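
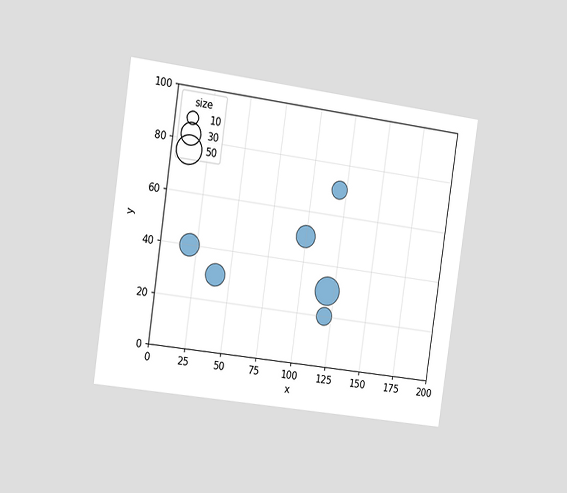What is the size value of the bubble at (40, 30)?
30

The chart is tilted about 8° clockwise and viewed slightly from the left. Matching the bubble at (40, 30) against the size legend gives 30.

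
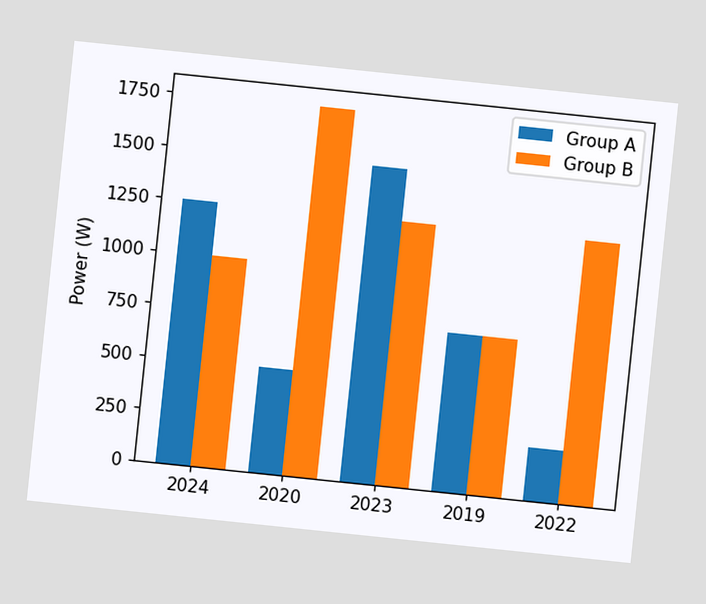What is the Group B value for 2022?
The chart is tilted about 6° clockwise. The Group B bar at 2022 reaches 1250W on the y-axis.

1250W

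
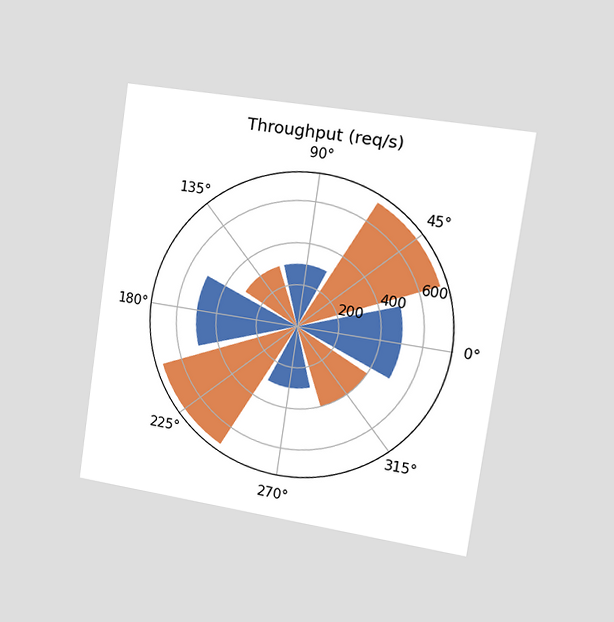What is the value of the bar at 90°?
The chart is tilted about 8° clockwise and viewed slightly from the right. The bar at 90° reaches 300req/s on the radial axis.

300req/s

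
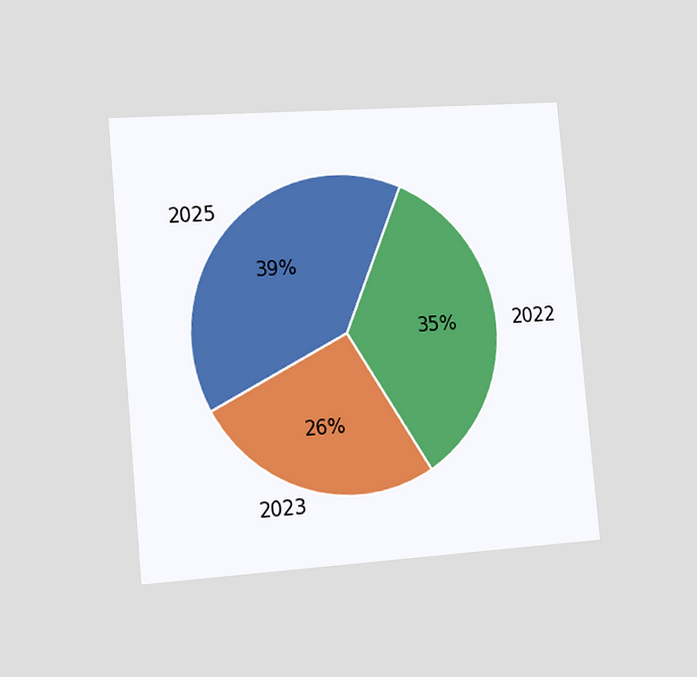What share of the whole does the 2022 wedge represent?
The chart is tilted about 5° counter-clockwise and viewed slightly from the left. The 2022 slice takes up 35% of the pie.

35%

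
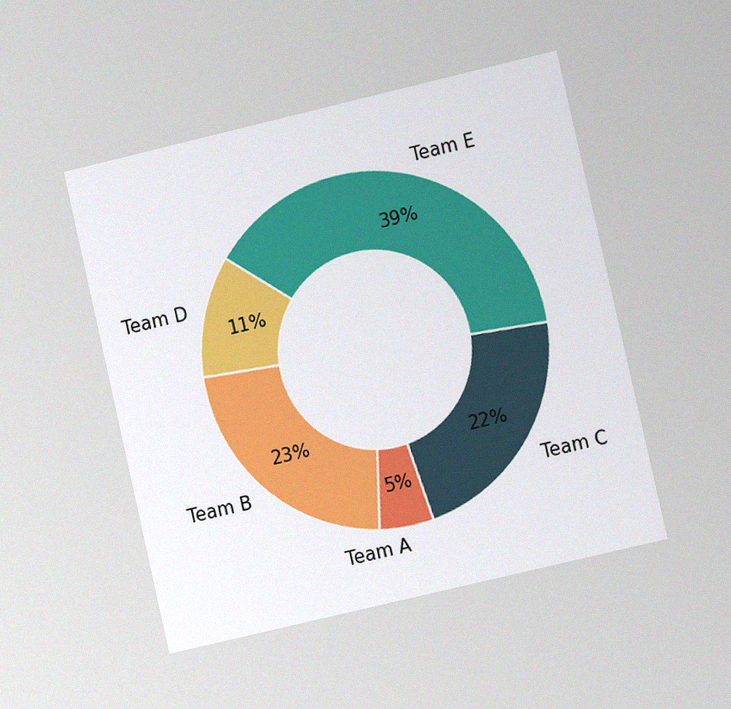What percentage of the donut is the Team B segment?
The chart is tilted about 13° counter-clockwise and viewed slightly from the right, with some photo noise. The Team B segment takes up 23% of the ring.

23%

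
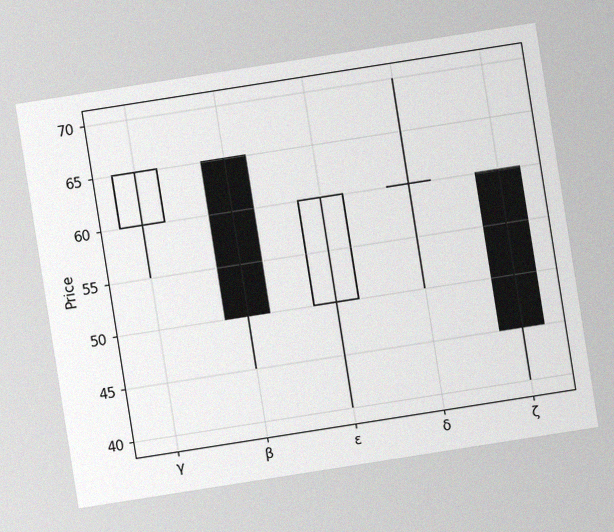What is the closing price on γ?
The chart is tilted about 9° counter-clockwise, with some photo noise. The γ candle closes at 65.

65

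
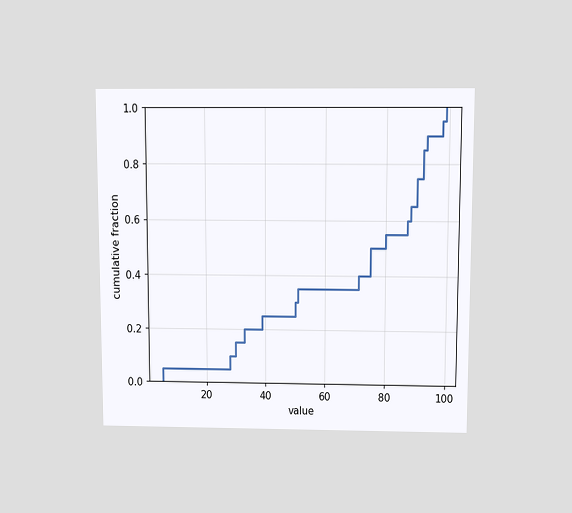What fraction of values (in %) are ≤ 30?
15%

The chart is viewed slightly from above. At x=30 the ECDF step is at 15%.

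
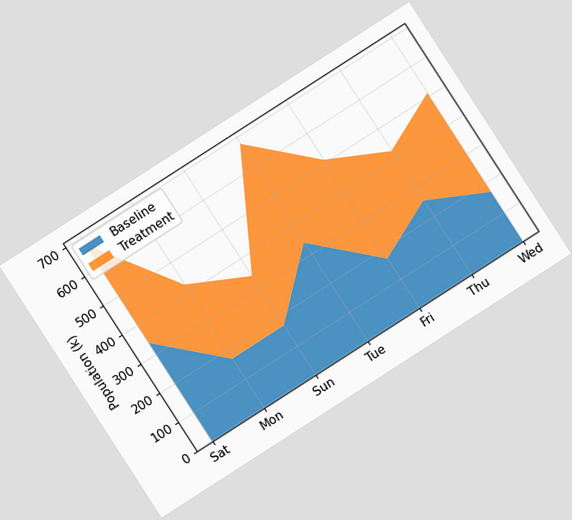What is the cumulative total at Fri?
The chart is tilted about 33° counter-clockwise. The stacked total at Fri reaches 510k.

510k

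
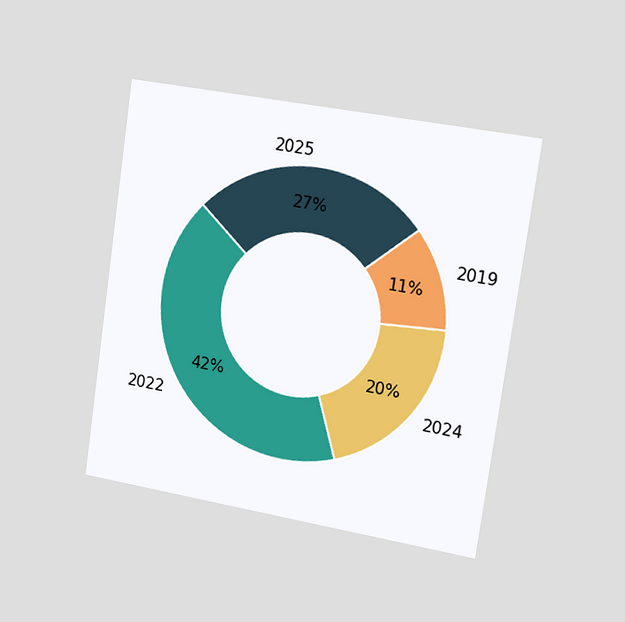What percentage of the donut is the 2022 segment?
The chart is tilted about 8° clockwise and viewed slightly from the right. The 2022 segment takes up 42% of the ring.

42%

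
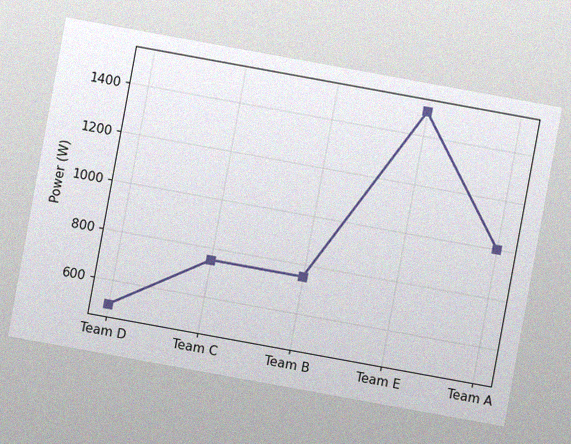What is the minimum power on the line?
500W

The chart is tilted about 10° clockwise, with some photo noise. The lowest point is at Team D, and reading across to the y-axis gives 500W.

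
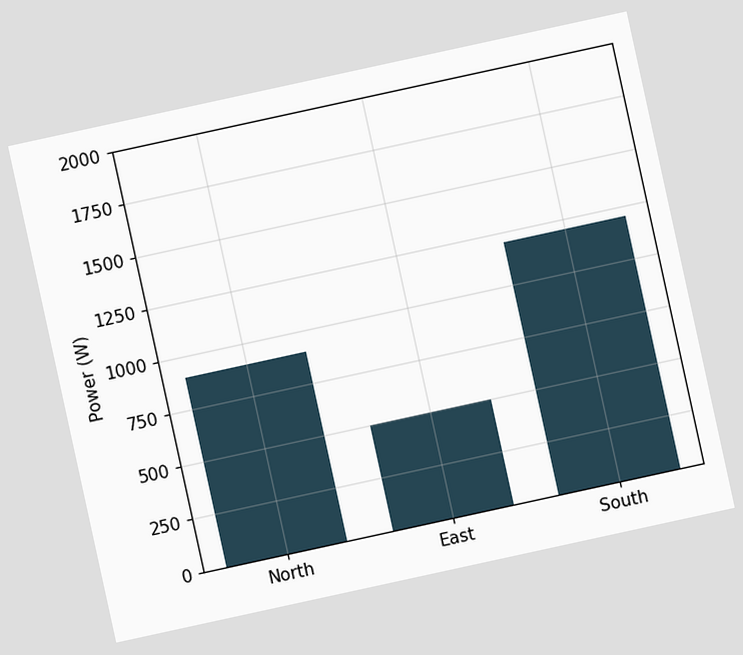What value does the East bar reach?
500W

The chart is tilted about 12° counter-clockwise. Reading along the chart's y-axis, the East bar reaches 500W.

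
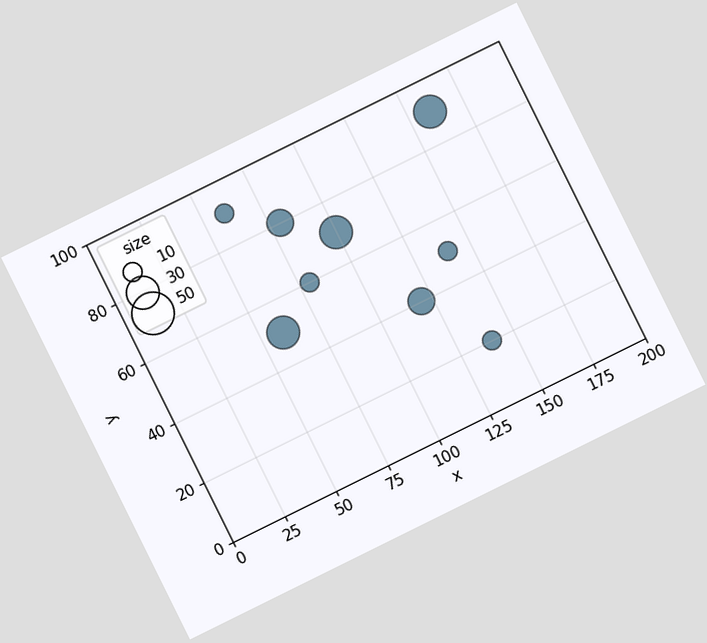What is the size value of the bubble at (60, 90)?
10

The chart is tilted about 26° counter-clockwise. Matching the bubble at (60, 90) against the size legend gives 10.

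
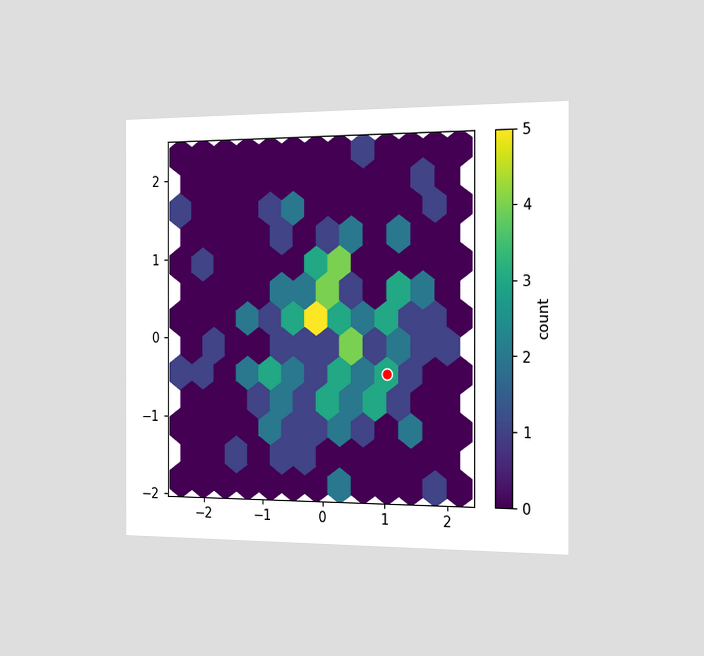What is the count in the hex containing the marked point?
3

The chart is viewed slightly from the right. The marked hex reads 3 on the colorbar.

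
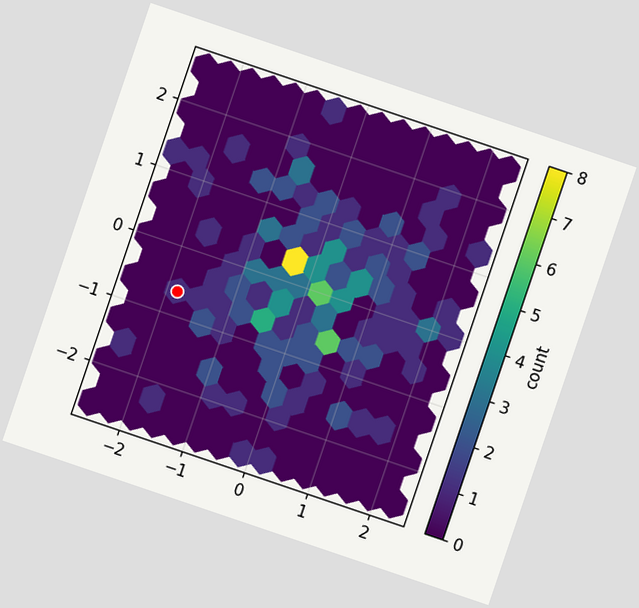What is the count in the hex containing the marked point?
The chart is tilted about 19° clockwise. The marked hex reads 1 on the colorbar.

1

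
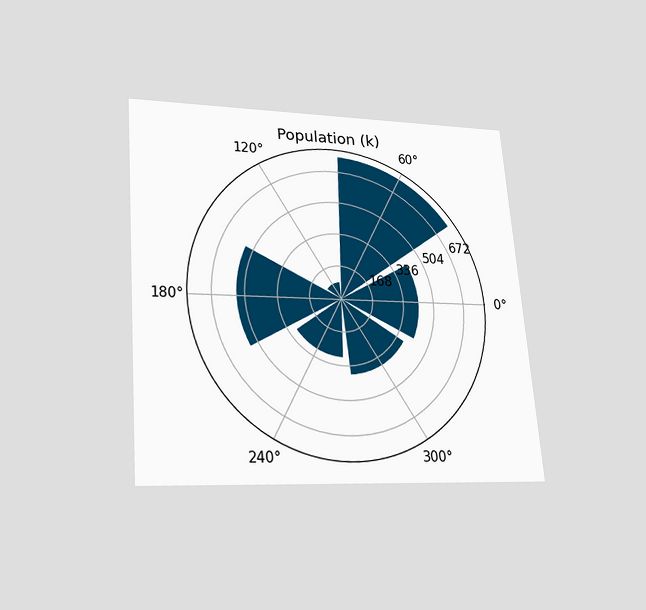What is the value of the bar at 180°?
The chart is tilted about 5° counter-clockwise and viewed slightly from below. The bar at 180° reaches 546k on the radial axis.

546k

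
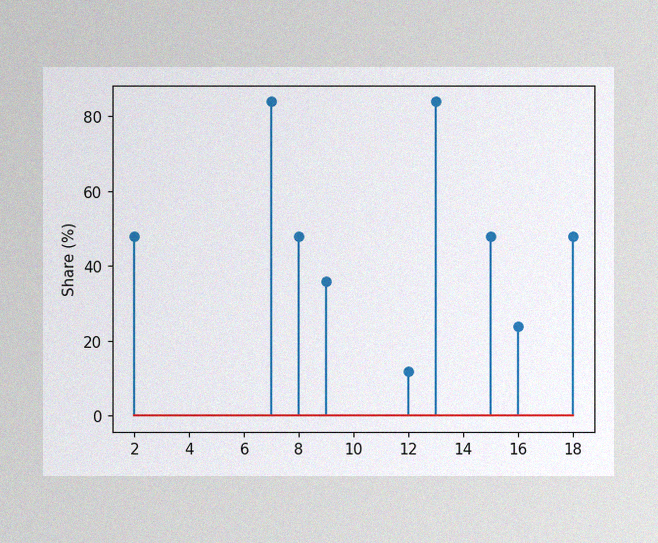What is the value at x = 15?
48%

The image has some photo noise and uneven lighting. The stem at x=15 reaches 48%.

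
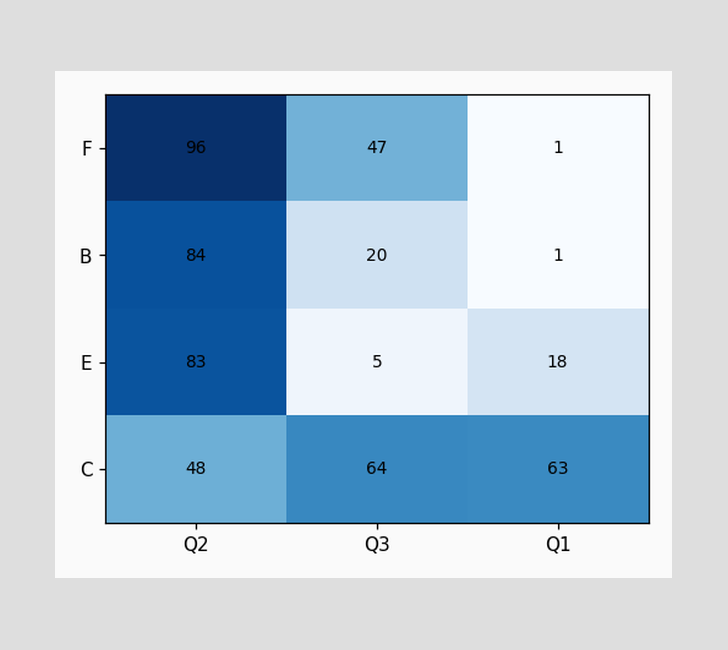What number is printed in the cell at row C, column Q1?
63

The (C, Q1) cell reads 63.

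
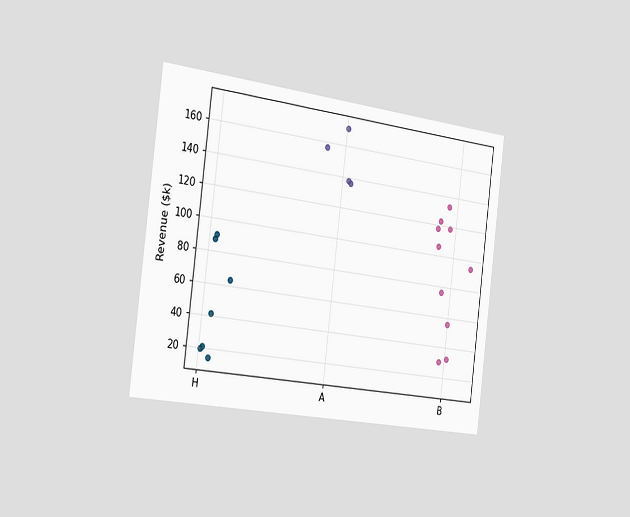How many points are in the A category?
The chart is tilted about 7° clockwise and viewed slightly from the left. Counting the markers in the A column gives 4.

4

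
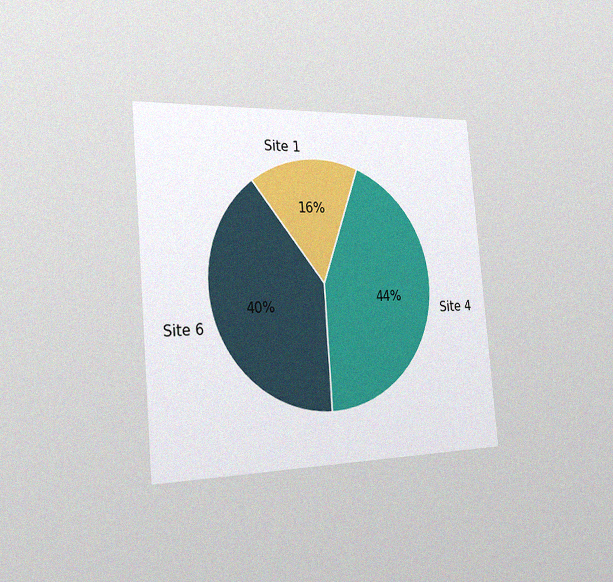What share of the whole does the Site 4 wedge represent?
44%

The chart is tilted about 5° counter-clockwise and viewed slightly from the left, with some photo noise. The Site 4 slice takes up 44% of the pie.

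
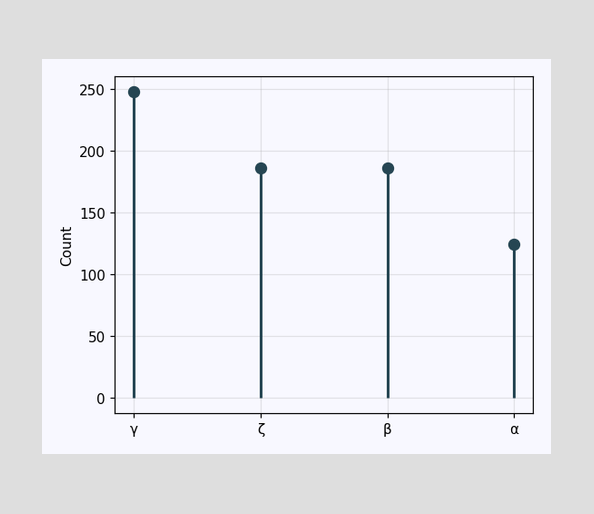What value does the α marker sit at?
124

The α marker sits at 124.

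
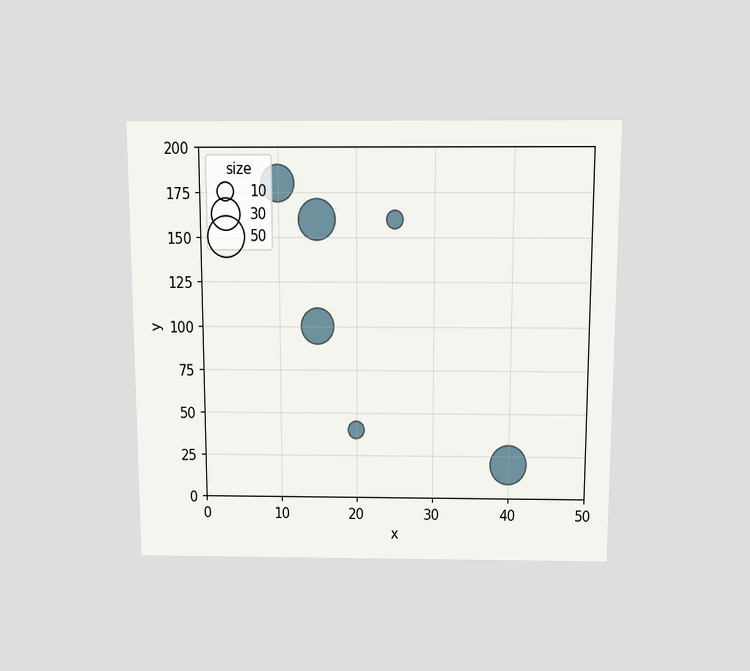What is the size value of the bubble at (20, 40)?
The chart is viewed slightly from above. Matching the bubble at (20, 40) against the size legend gives 10.

10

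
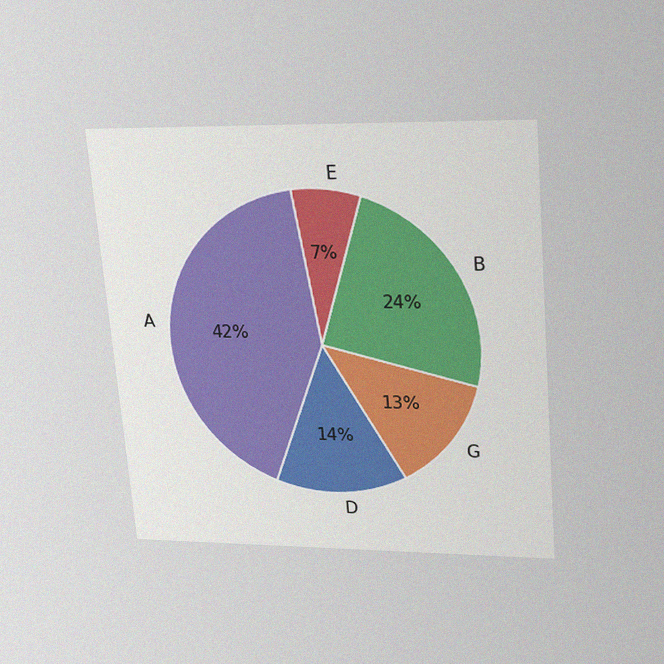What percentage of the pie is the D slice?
The chart is tilted about 5° counter-clockwise and viewed slightly from above, with some photo noise. The D slice takes up 14% of the pie.

14%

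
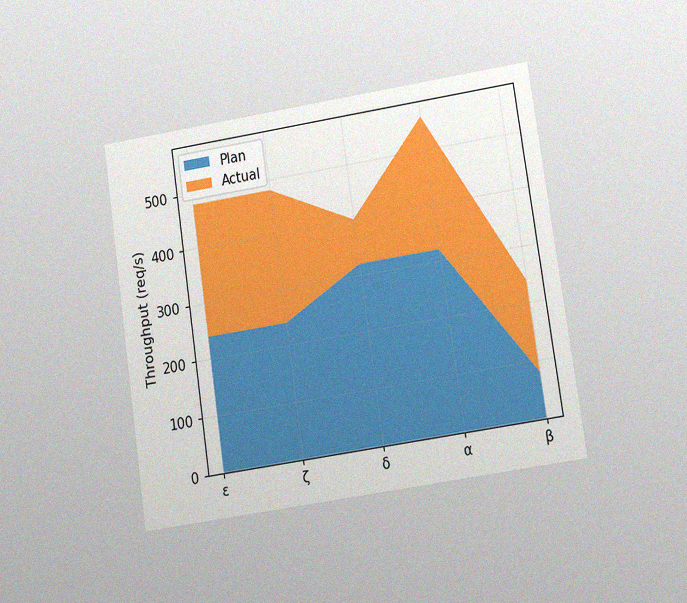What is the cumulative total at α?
560req/s

The chart is tilted about 8° counter-clockwise and viewed at a slight angle, with some photo noise. The stacked total at α reaches 560req/s.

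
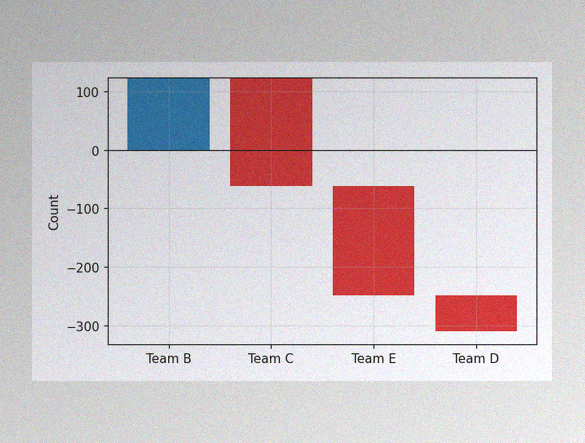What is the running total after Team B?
The image has some photo noise and uneven lighting. After Team B the running total reaches 124.

124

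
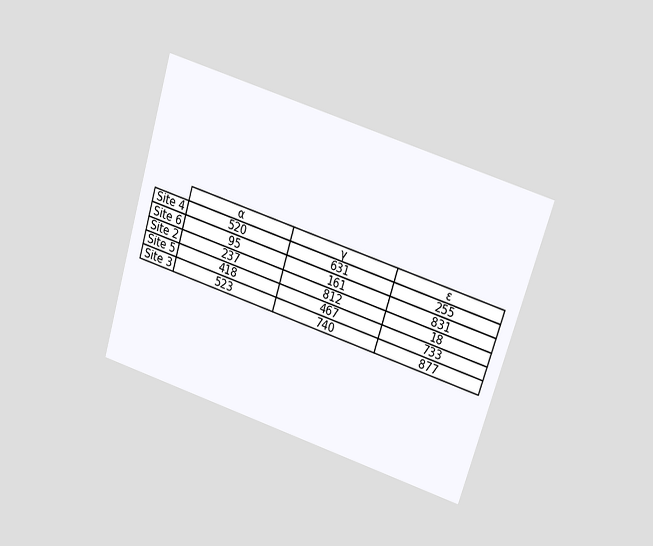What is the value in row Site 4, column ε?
The chart is tilted about 17° clockwise and viewed at a slight angle. The (Site 4, ε) cell reads 255.

255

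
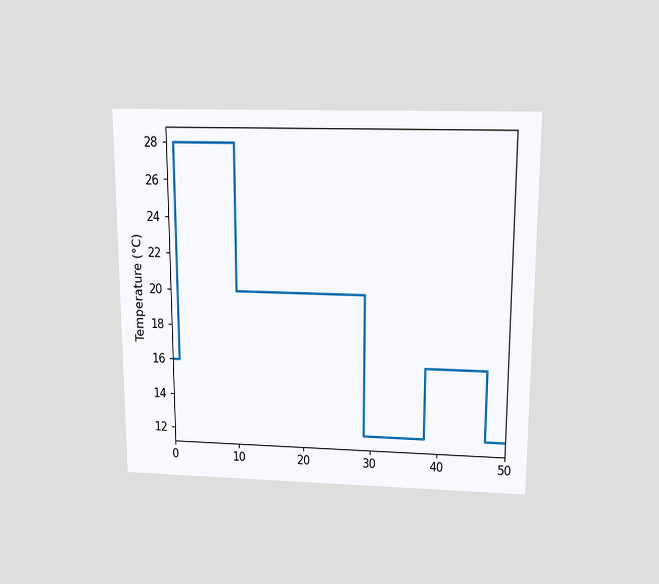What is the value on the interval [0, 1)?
16°C

The chart is viewed slightly from above. On [0, 1) the step sits at 16°C.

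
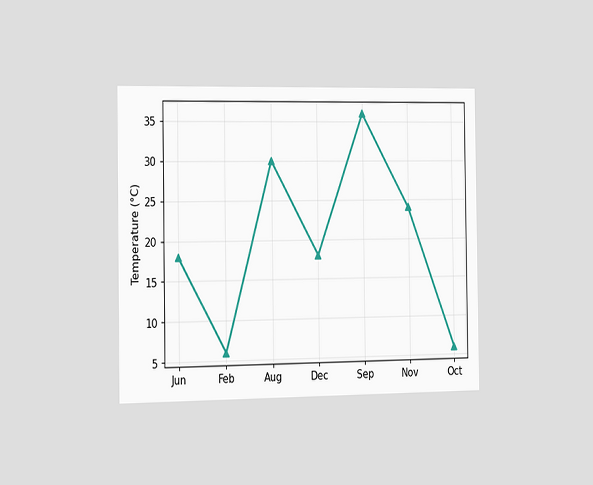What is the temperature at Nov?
24°C

The chart is viewed slightly from the left. At Nov, the line is at 24°C.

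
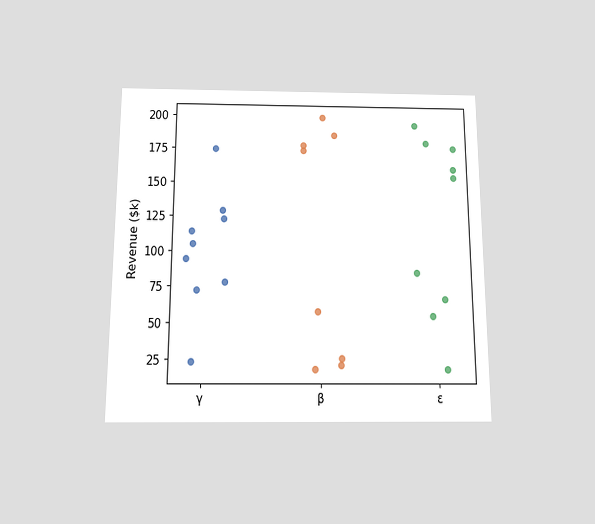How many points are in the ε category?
9

The chart is viewed slightly from below. Counting the markers in the ε column gives 9.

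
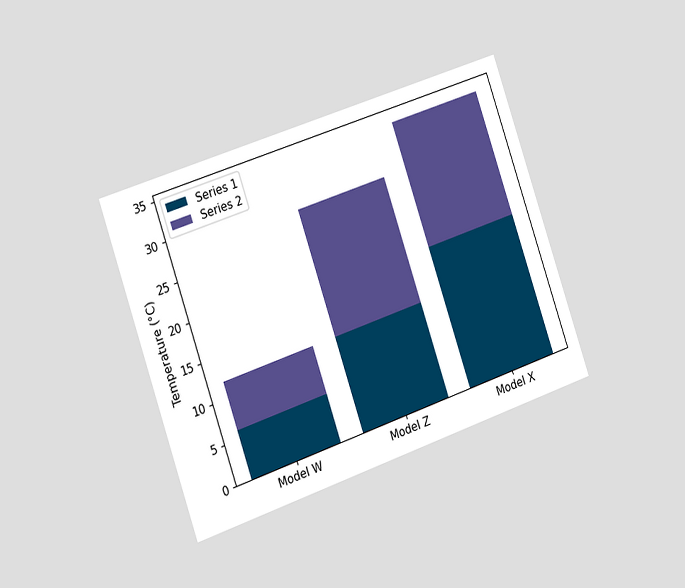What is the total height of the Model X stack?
34°C

The chart is tilted about 19° counter-clockwise and viewed slightly from the left. The Model X stack's top reaches 34°C on the y-axis.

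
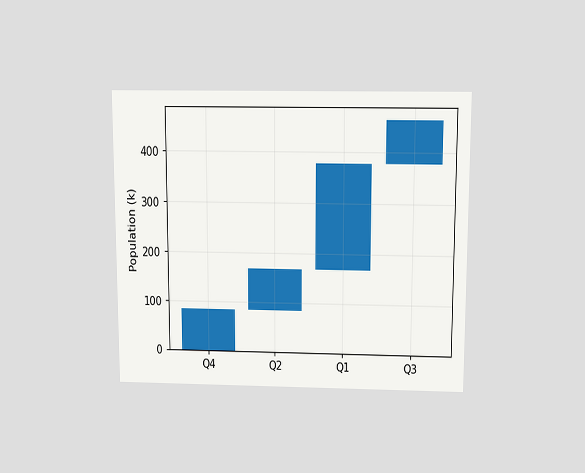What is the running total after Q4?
The chart is viewed slightly from above. After Q4 the running total reaches 84k.

84k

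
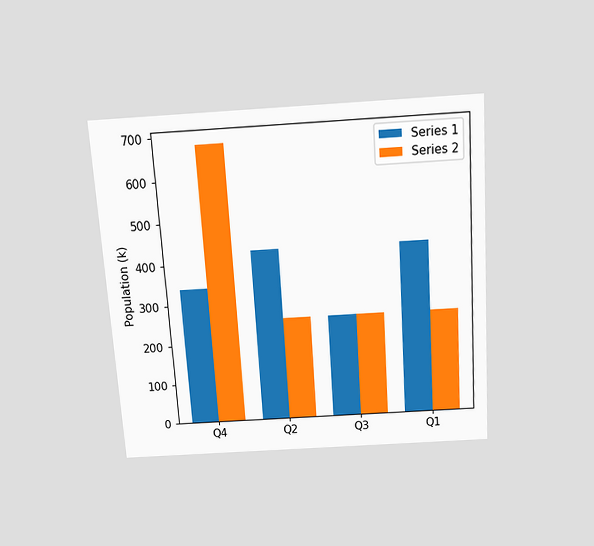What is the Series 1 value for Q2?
The chart is tilted about 4° counter-clockwise and viewed slightly from above. The Series 1 bar at Q2 reaches 425k on the y-axis.

425k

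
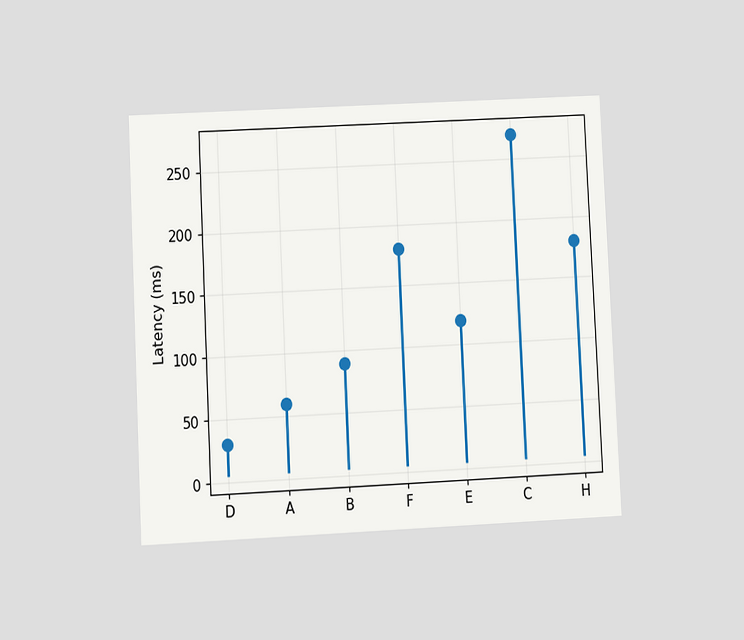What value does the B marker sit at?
90ms

The chart is tilted about 3° counter-clockwise and viewed at a slight angle. The B marker sits at 90ms.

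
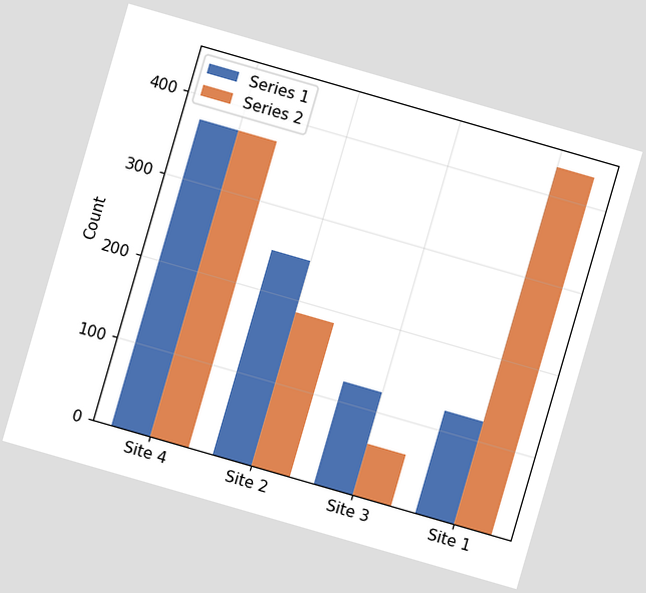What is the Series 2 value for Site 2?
186

The chart is tilted about 16° clockwise. The Series 2 bar at Site 2 reaches 186 on the y-axis.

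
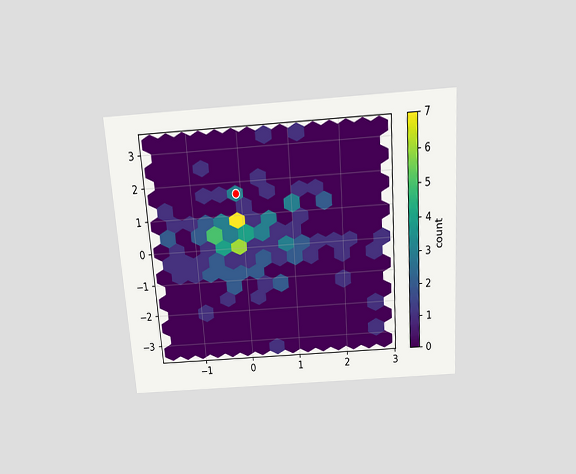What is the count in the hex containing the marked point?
The chart is tilted about 4° counter-clockwise and viewed slightly from above. The marked hex reads 3 on the colorbar.

3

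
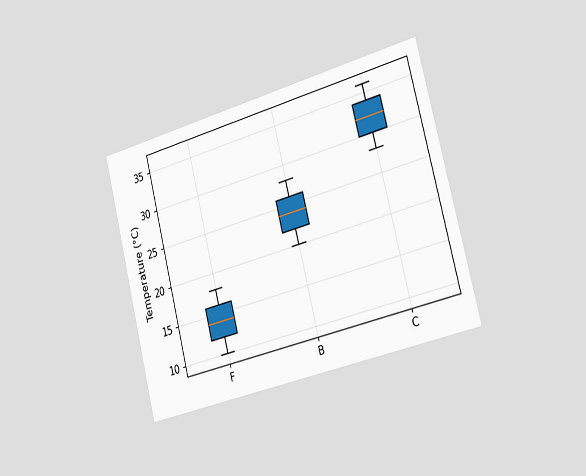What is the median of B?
24°C

The chart is tilted about 14° counter-clockwise and viewed slightly from the right. The median line in the B box sits at 24°C.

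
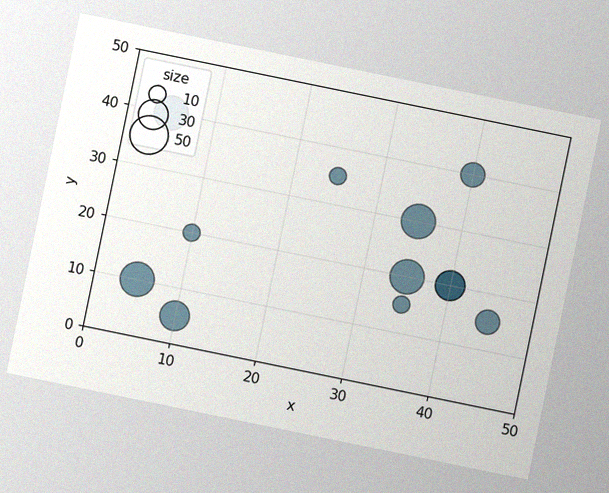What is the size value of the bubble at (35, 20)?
The chart is tilted about 12° clockwise, with some photo noise. Matching the bubble at (35, 20) against the size legend gives 40.

40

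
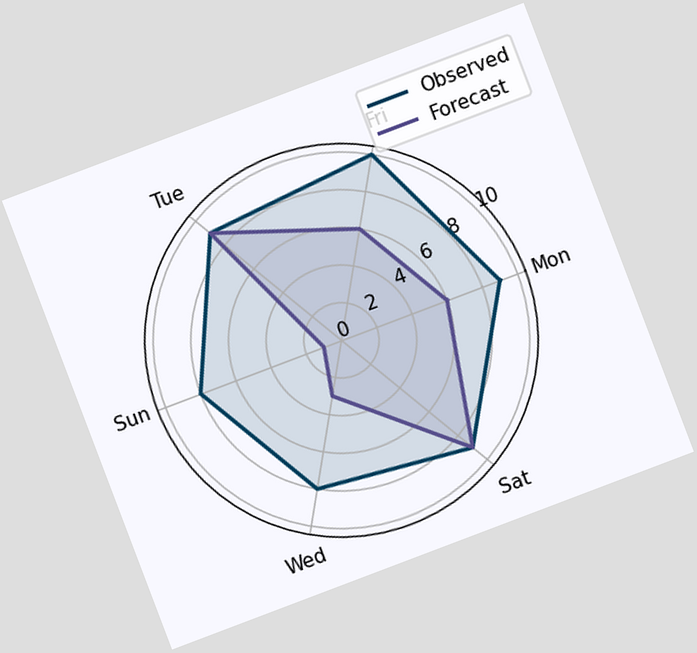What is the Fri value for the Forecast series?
6

The chart is tilted about 21° counter-clockwise. On the Fri axis, Forecast reaches 6.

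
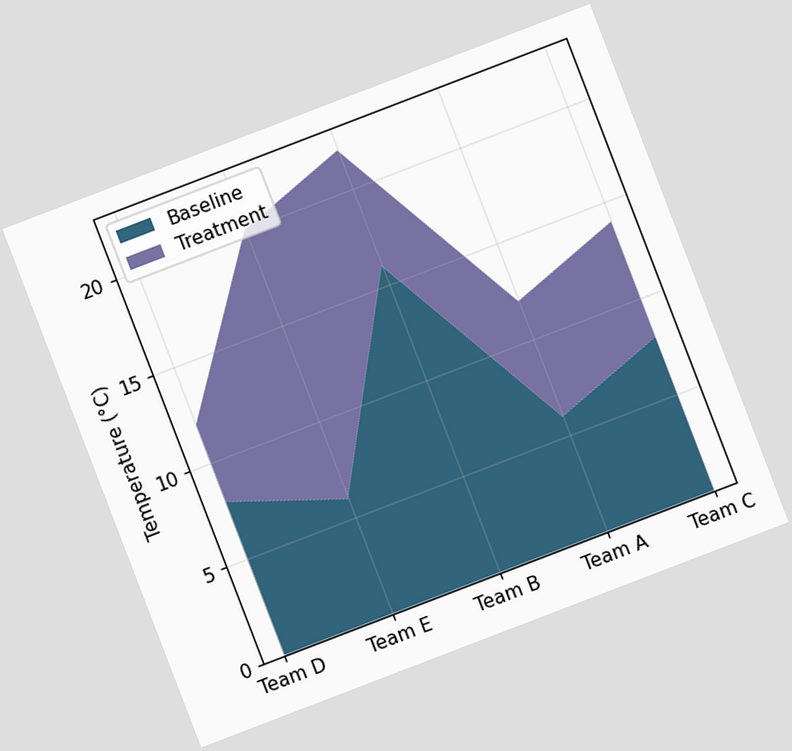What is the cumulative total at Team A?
The chart is tilted about 21° counter-clockwise. The stacked total at Team A reaches 12°C.

12°C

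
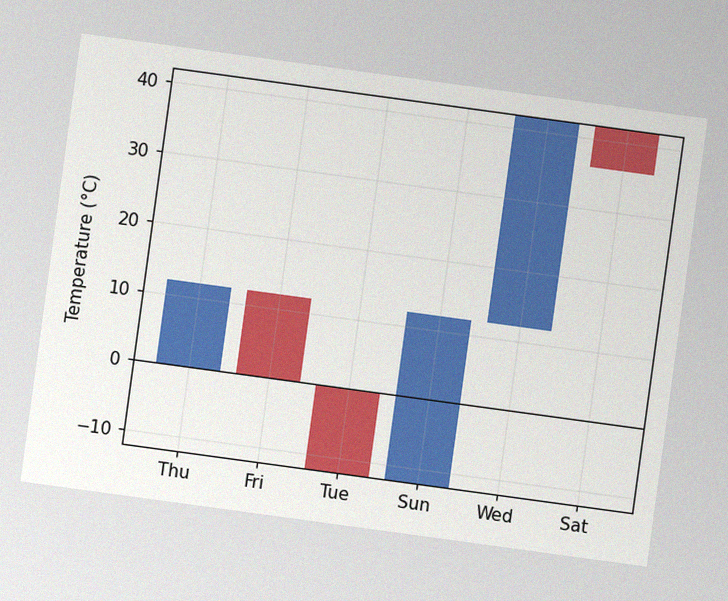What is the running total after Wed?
42°C

The chart is tilted about 8° clockwise, with some photo noise. After Wed the running total reaches 42°C.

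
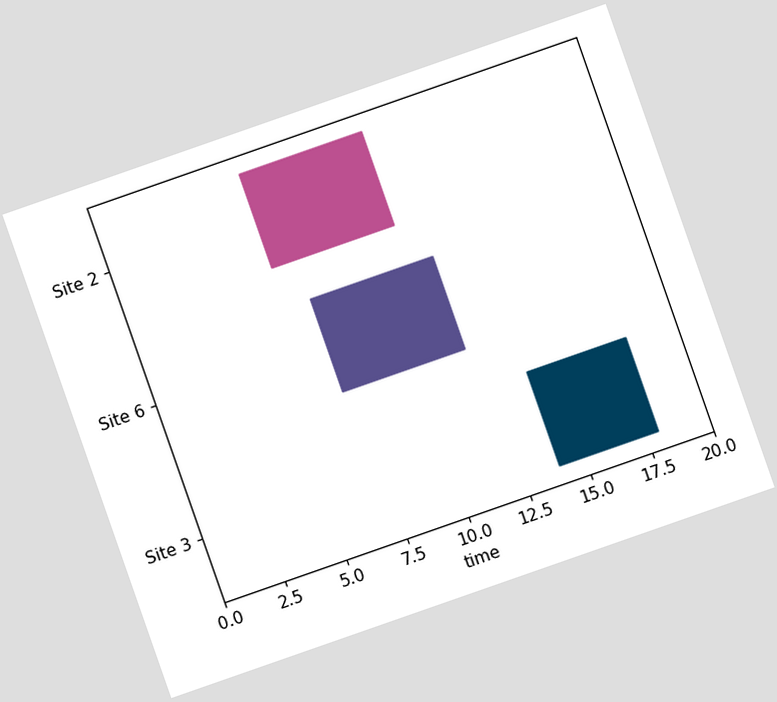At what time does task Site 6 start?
7

The chart is tilted about 19° counter-clockwise. The Site 6 bar begins at t=7.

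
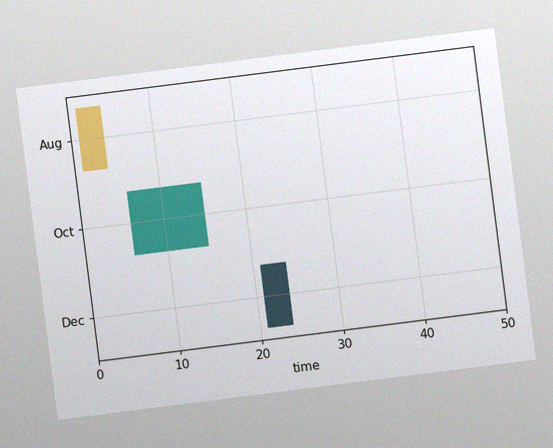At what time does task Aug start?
1

The chart is tilted about 7° counter-clockwise, with some photo noise. The Aug bar begins at t=1.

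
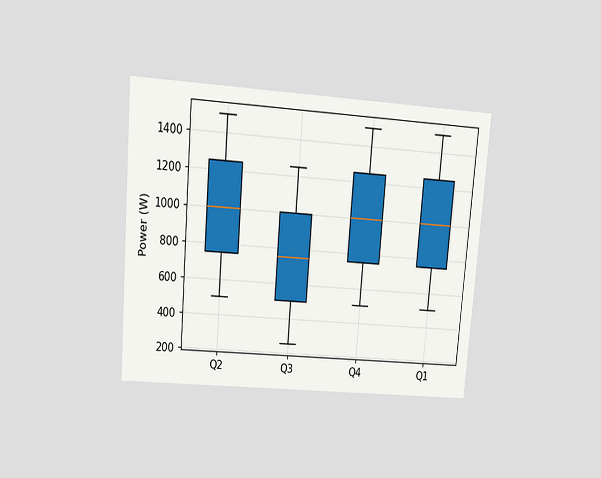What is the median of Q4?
The chart is tilted about 5° clockwise and viewed at a slight angle. The median line in the Q4 box sits at 1000W.

1000W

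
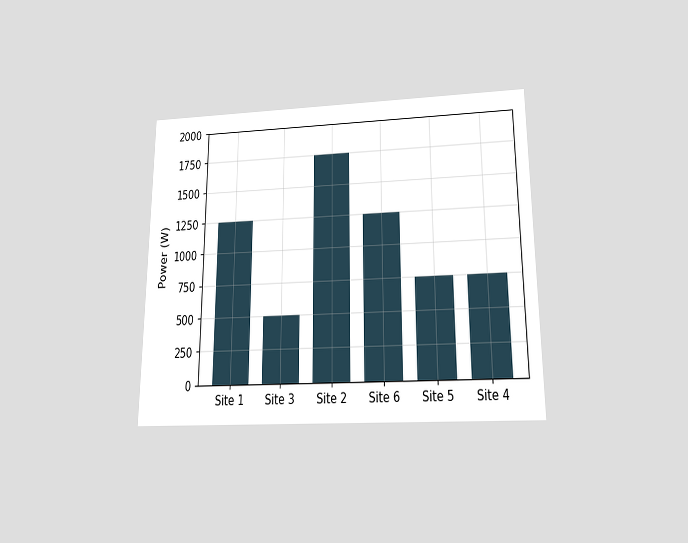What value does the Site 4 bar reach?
750W

The chart is viewed slightly from below. Reading along the chart's y-axis, the Site 4 bar reaches 750W.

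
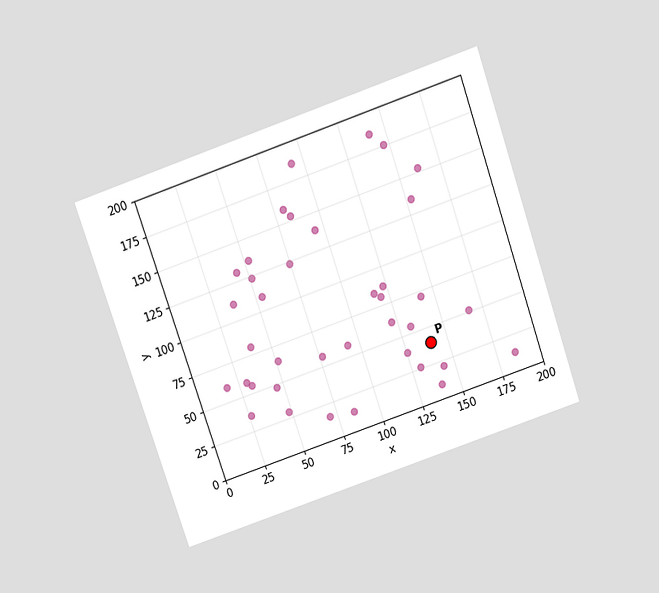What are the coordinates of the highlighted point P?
The chart is tilted about 19° counter-clockwise and viewed slightly from above. Following the gridlines from P to each axis, P sits at (140, 40).

(140, 40)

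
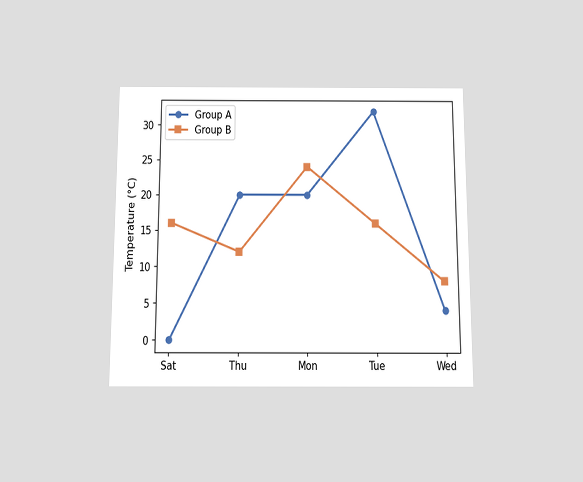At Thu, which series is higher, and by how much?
Group A, by 8°C

The chart is viewed slightly from below. At Thu, Group A sits above the other line by 8°C.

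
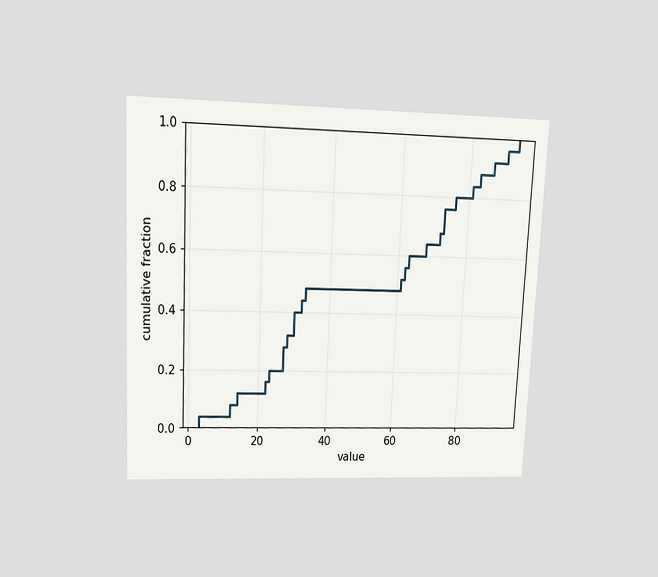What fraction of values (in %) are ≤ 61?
52%

The chart is tilted about 3° clockwise and viewed at a slight angle. At x=61 the ECDF step is at 52%.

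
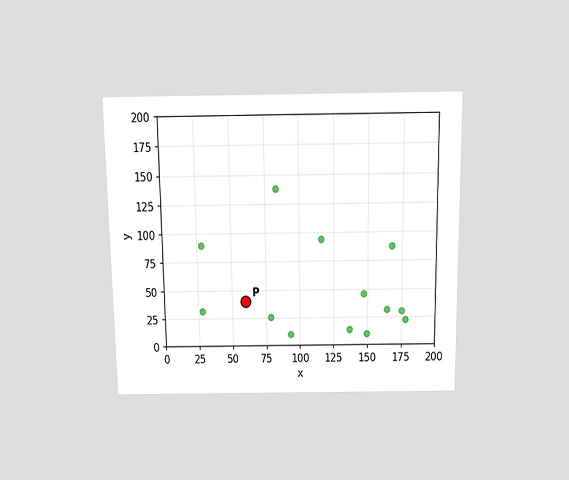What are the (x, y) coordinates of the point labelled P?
(60, 40)

The chart is viewed slightly from above. Following the gridlines from P to each axis, P sits at (60, 40).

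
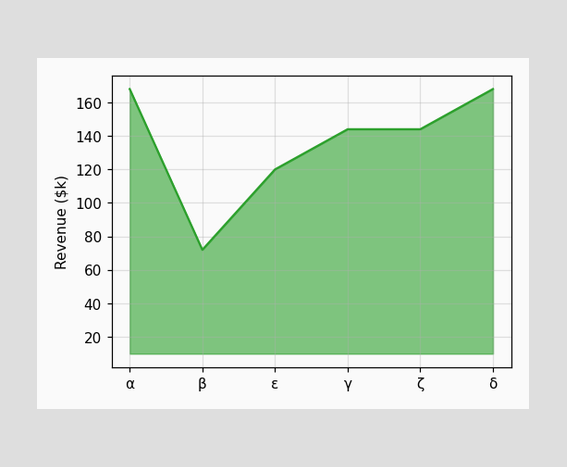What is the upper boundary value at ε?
At ε the upper boundary is at $120k.

$120k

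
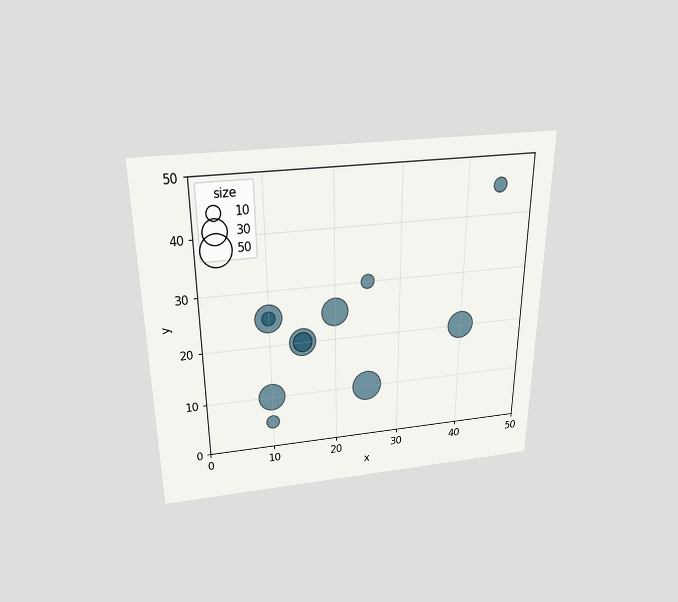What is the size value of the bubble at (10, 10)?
40

The chart is viewed slightly from above. Matching the bubble at (10, 10) against the size legend gives 40.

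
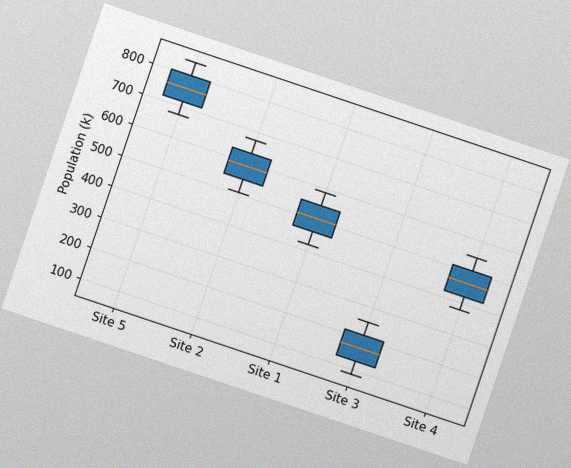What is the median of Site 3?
168k

The chart is tilted about 19° clockwise, with some photo noise. The median line in the Site 3 box sits at 168k.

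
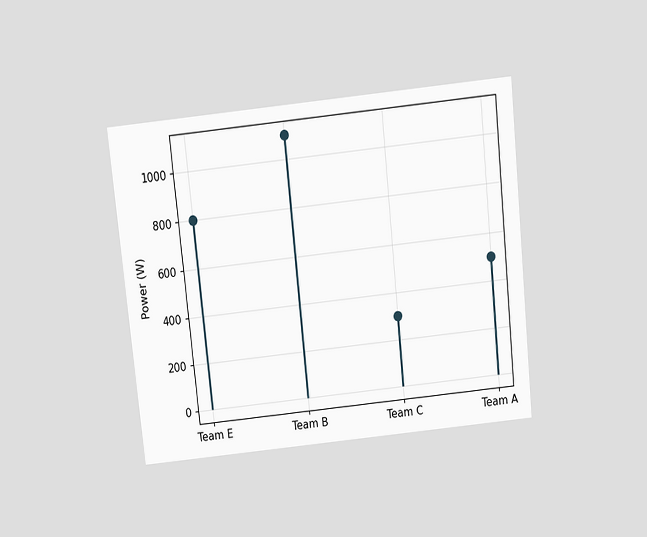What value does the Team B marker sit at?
The chart is tilted about 6° counter-clockwise and viewed slightly from above. The Team B marker sits at 1100W.

1100W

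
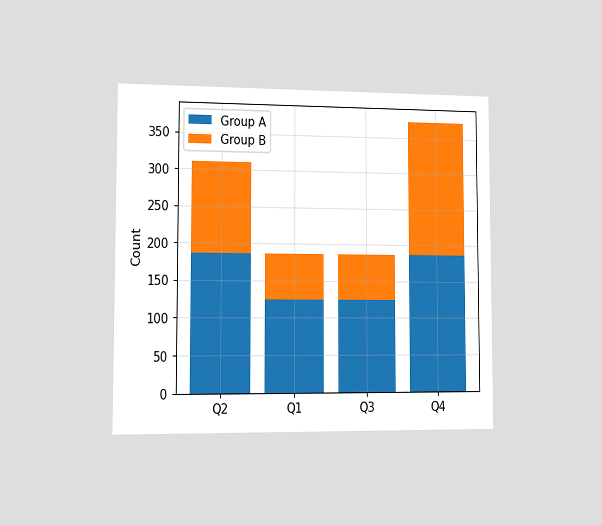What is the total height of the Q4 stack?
The chart is viewed slightly from the left. The Q4 stack's top reaches 372 on the y-axis.

372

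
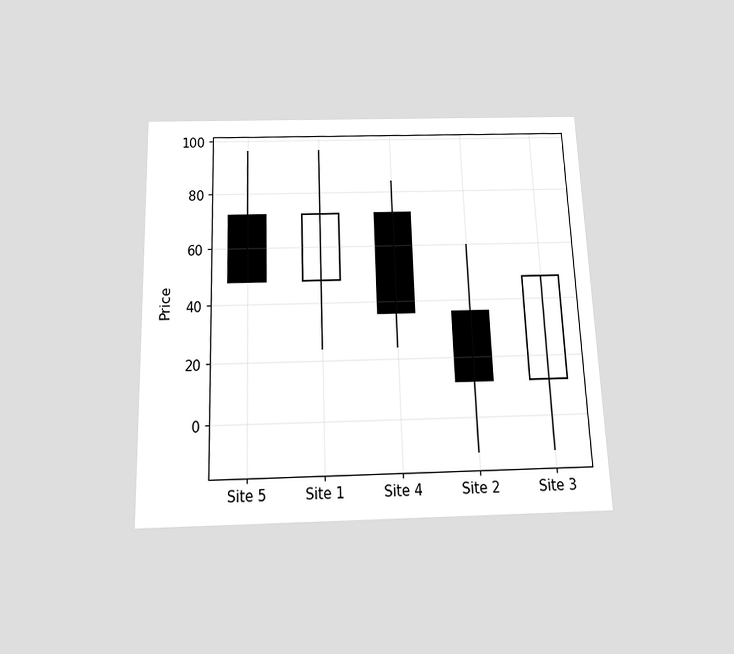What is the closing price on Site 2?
The chart is tilted about 2° counter-clockwise and viewed slightly from below. The Site 2 candle closes at 12.

12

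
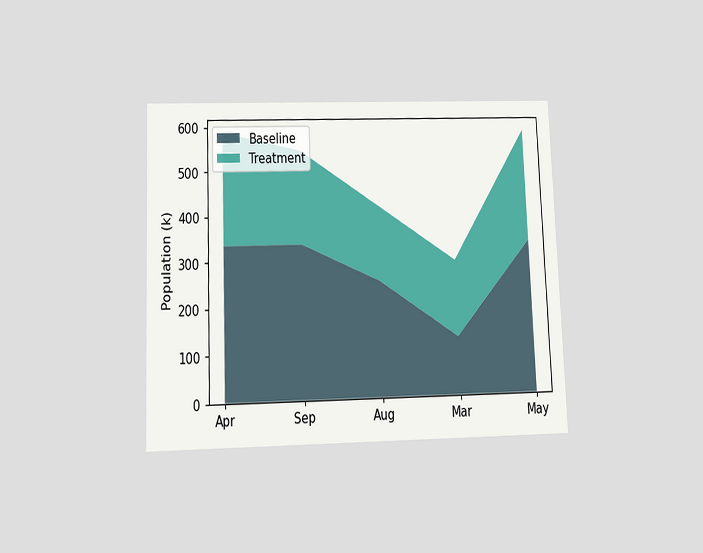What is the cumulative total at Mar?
294k

The chart is tilted about 2° counter-clockwise and viewed slightly from below. The stacked total at Mar reaches 294k.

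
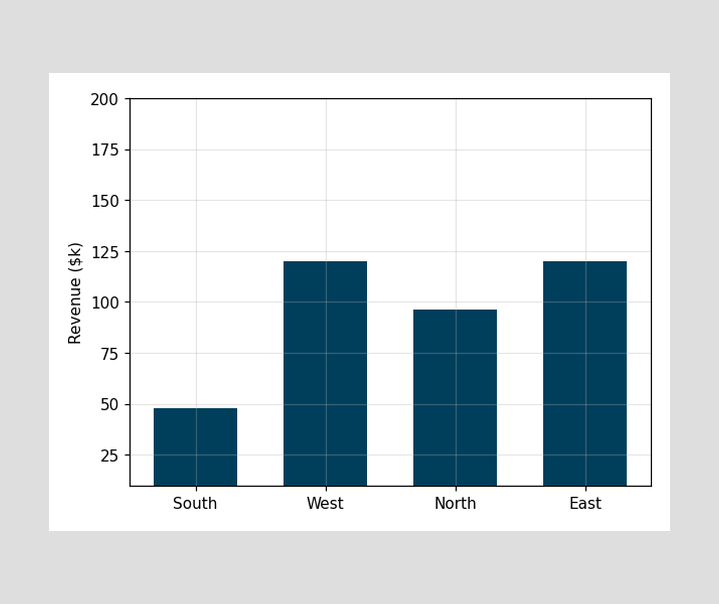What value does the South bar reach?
$48k

Reading along the chart's y-axis, the South bar reaches $48k.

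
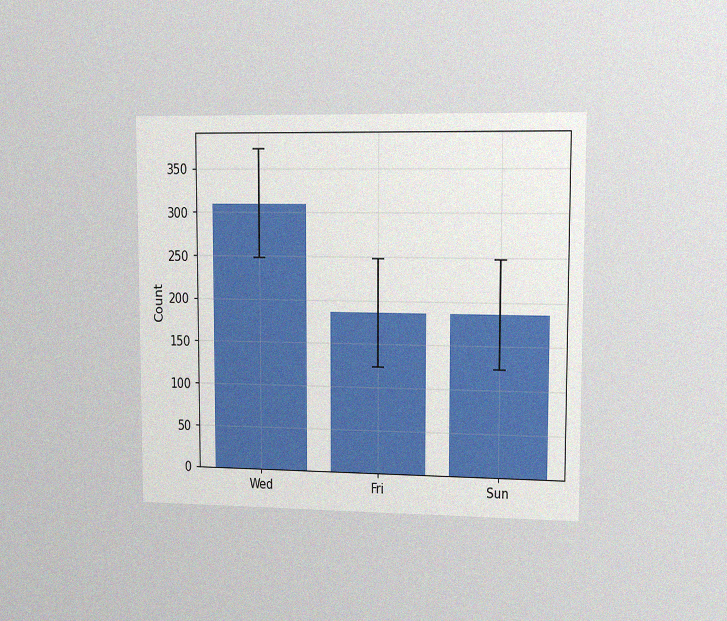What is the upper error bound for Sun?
248

The chart is viewed slightly from the right, with some photo noise. The Sun bar's upper whisker reaches 248.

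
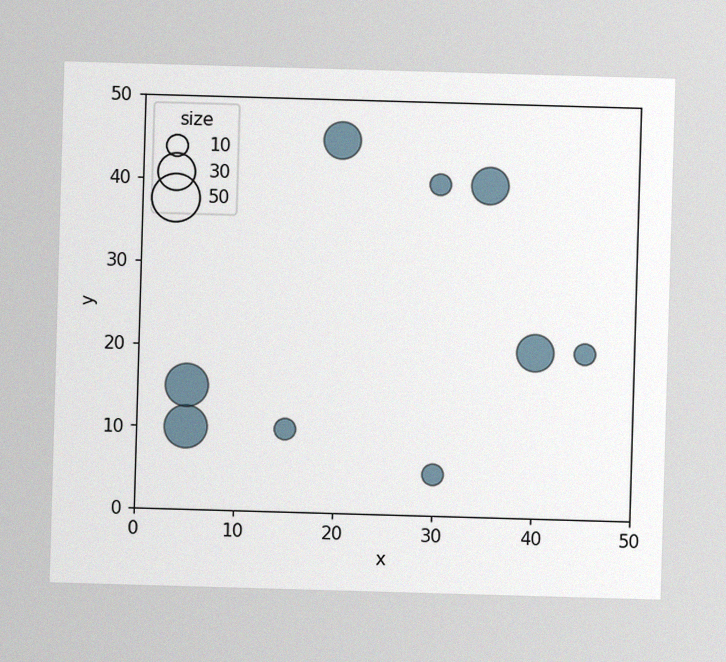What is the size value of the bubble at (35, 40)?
30

The image has some photo noise and uneven lighting. Matching the bubble at (35, 40) against the size legend gives 30.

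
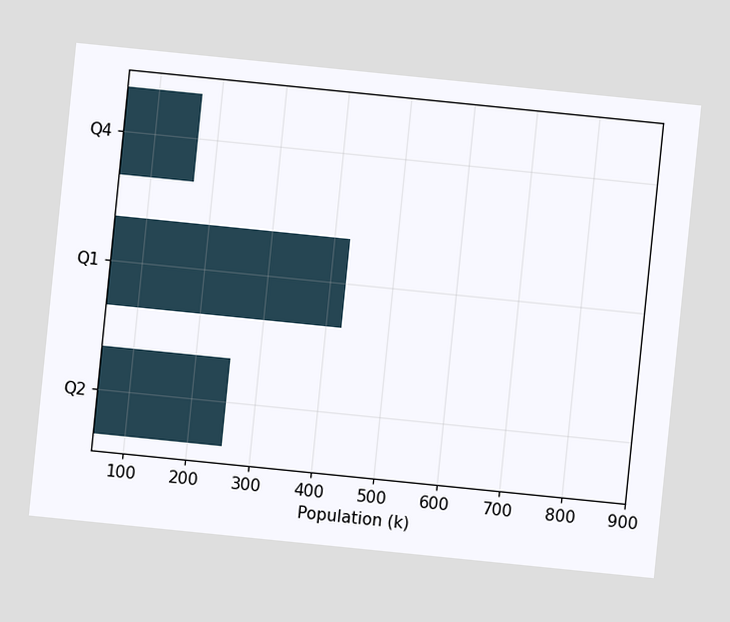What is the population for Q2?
The chart is tilted about 6° clockwise. Reading along the chart's x-axis, the Q2 bar reaches 255k.

255k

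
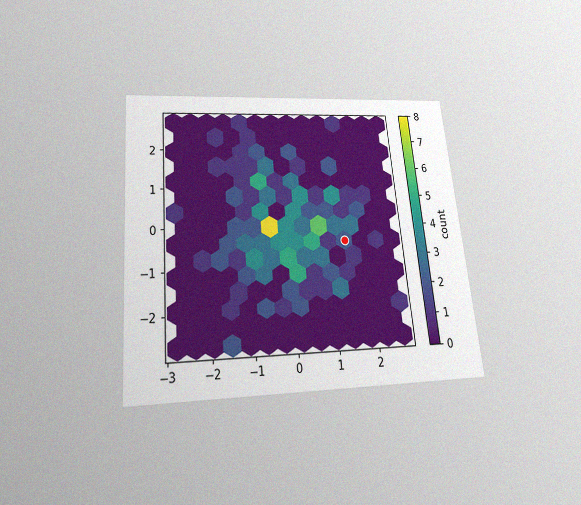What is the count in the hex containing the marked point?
The chart is tilted about 5° counter-clockwise and viewed slightly from below, with some photo noise. The marked hex reads 2 on the colorbar.

2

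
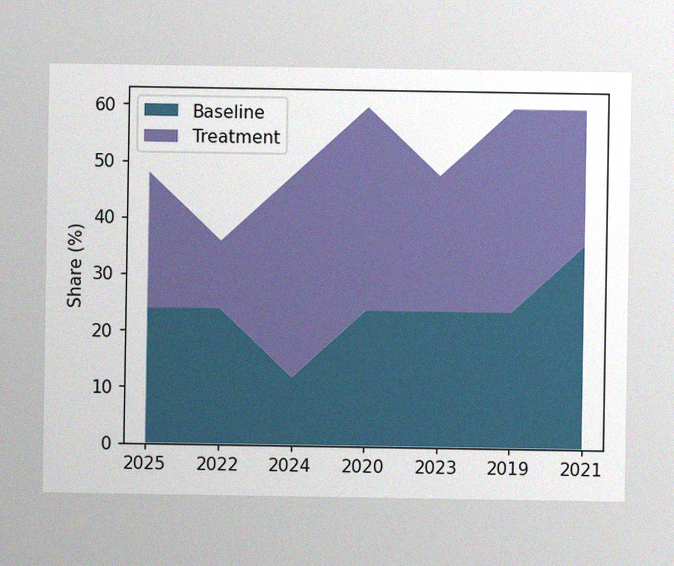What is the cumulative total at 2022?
The image has some photo noise and uneven lighting. The stacked total at 2022 reaches 36%.

36%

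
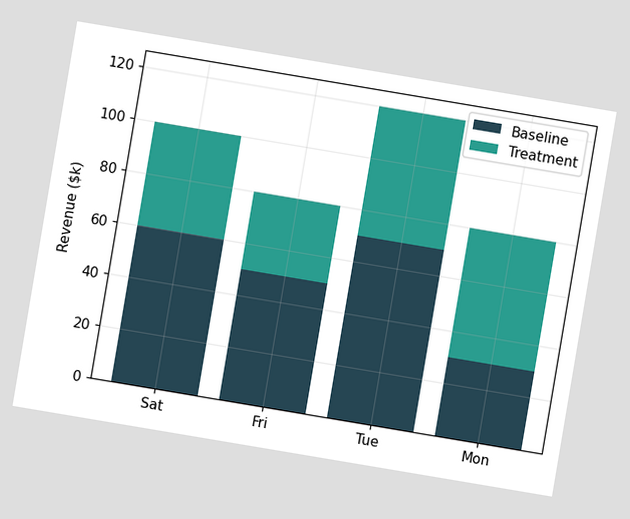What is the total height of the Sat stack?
$100k

The chart is tilted about 10° clockwise. The Sat stack's top reaches $100k on the y-axis.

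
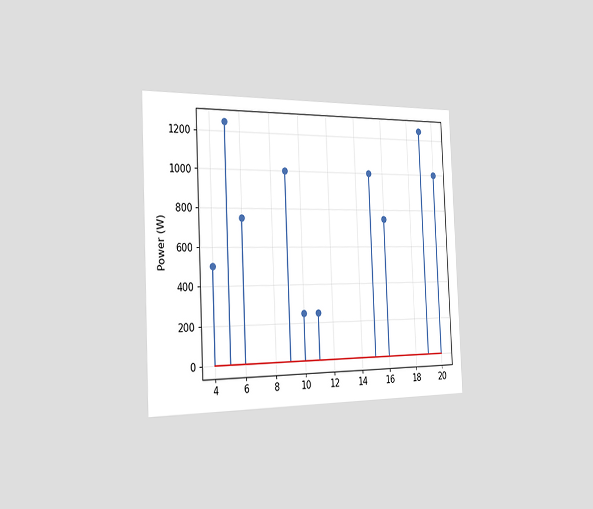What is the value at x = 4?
The chart is tilted about 3° counter-clockwise and viewed slightly from the left. The stem at x=4 reaches 500W.

500W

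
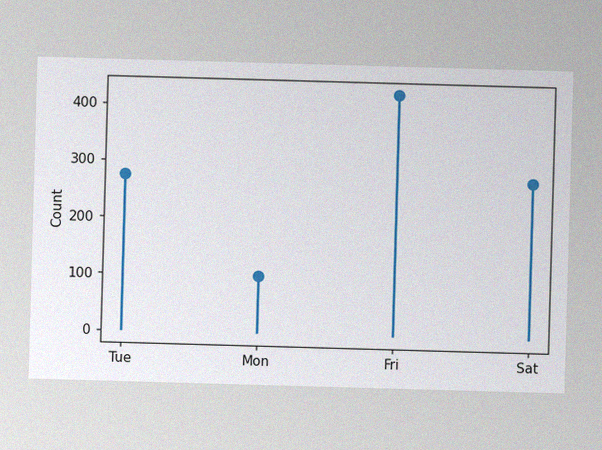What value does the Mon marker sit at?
The image has some photo noise and uneven lighting. The Mon marker sits at 100.

100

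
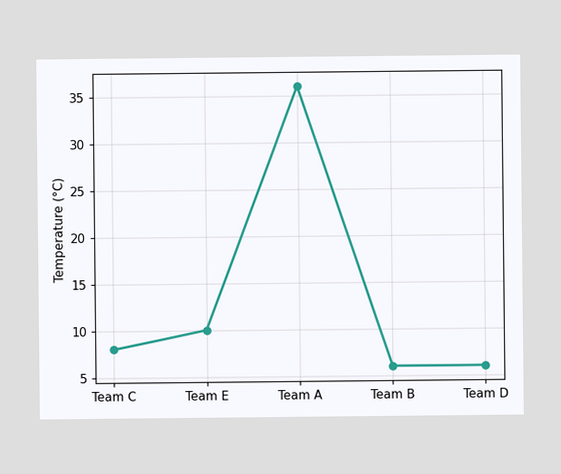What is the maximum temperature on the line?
The highest point is at Team A, and reading across to the y-axis gives 36°C.

36°C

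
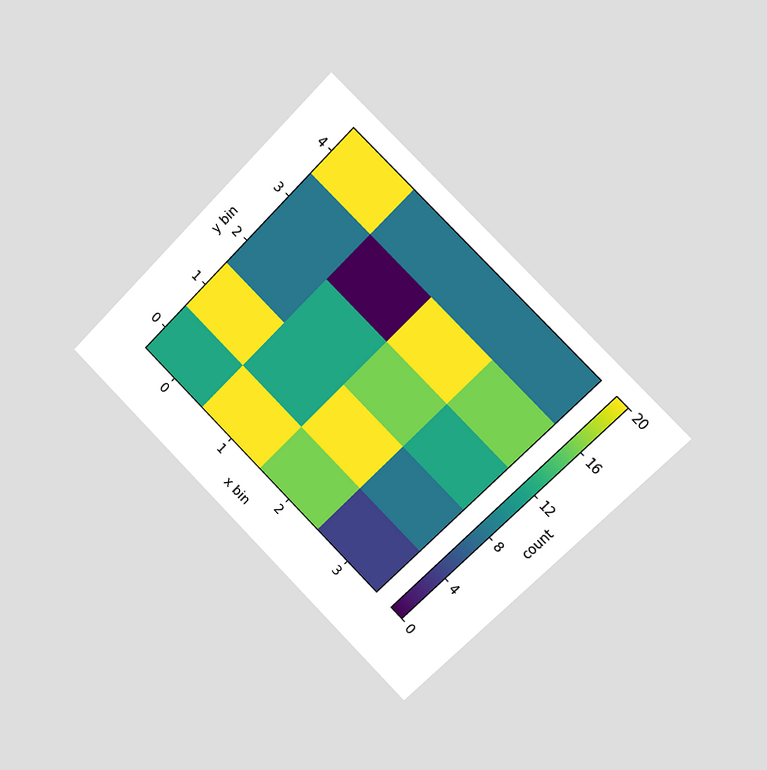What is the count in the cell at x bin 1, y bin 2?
12

The chart is tilted about 45° clockwise and viewed slightly from the right. Matching the cell (1, 2) against the colorbar gives 12.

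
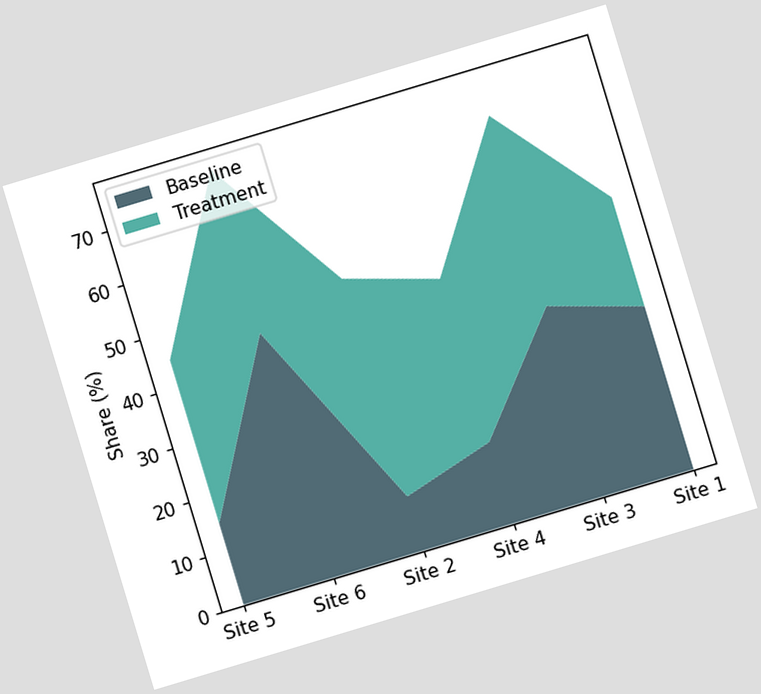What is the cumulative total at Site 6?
75%

The chart is tilted about 17° counter-clockwise. The stacked total at Site 6 reaches 75%.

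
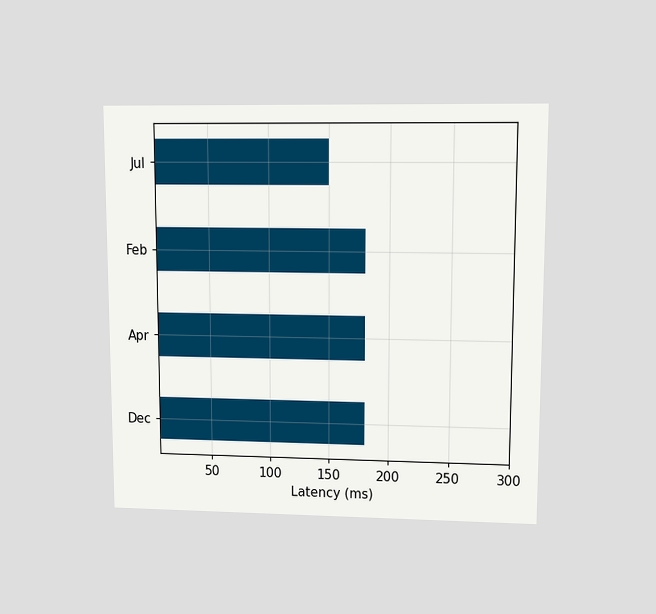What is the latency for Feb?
The chart is viewed at a slight angle. Reading along the chart's x-axis, the Feb bar reaches 180ms.

180ms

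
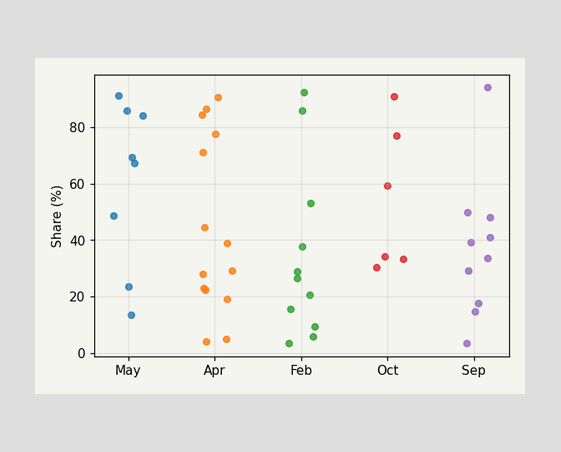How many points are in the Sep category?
10

Counting the markers in the Sep column gives 10.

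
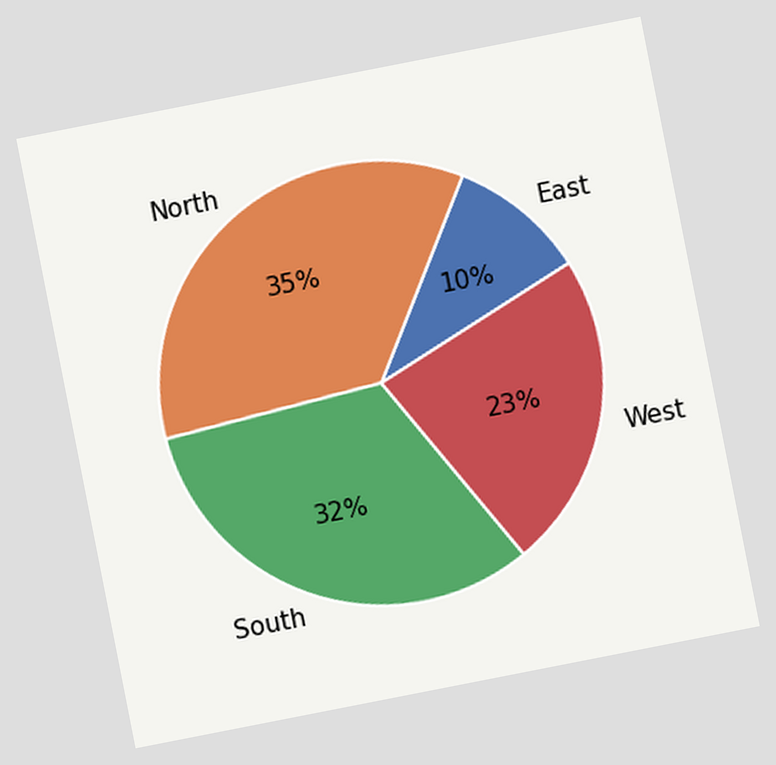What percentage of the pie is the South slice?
The chart is tilted about 11° counter-clockwise. The South slice takes up 32% of the pie.

32%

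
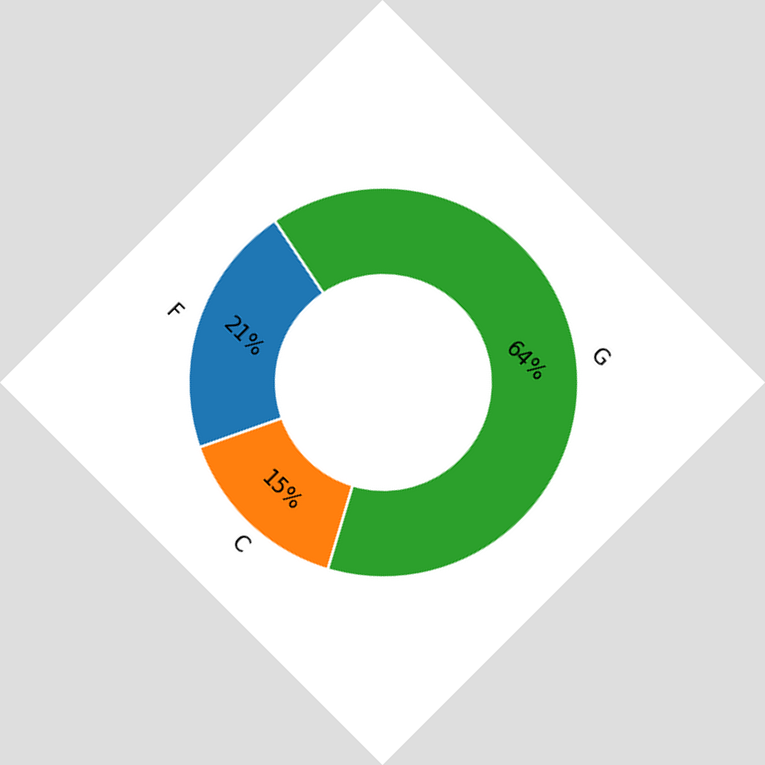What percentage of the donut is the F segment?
21%

The chart is tilted about 45° clockwise. The F segment takes up 21% of the ring.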